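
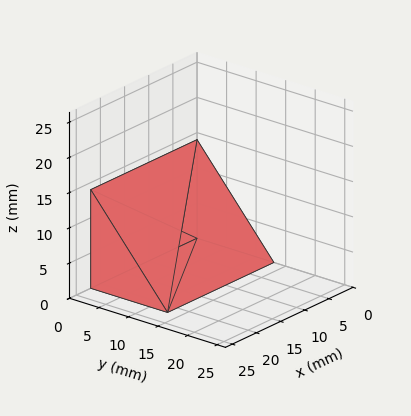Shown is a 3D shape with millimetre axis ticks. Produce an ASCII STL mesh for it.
Reading the render: the shape is a wedge (ramp): 22 × 13 mm base, rising to 14 mm along the y=0 edge and sloping linearly to z=0 at y=13 (dimensions read to the nearest mm from the axis ticks). For the STL, each face is triangulated and given an outward normal.

solid part
  facet normal 0.0000 0.0000 -1.0000
    outer loop
      vertex 22.0 13.0 0.0
      vertex 22.0 0.0 0.0
      vertex 0.0 0.0 0.0
    endloop
  endfacet
  facet normal 0.0000 0.0000 -1.0000
    outer loop
      vertex 0.0 13.0 0.0
      vertex 22.0 13.0 0.0
      vertex 0.0 0.0 0.0
    endloop
  endfacet
  facet normal 0.0000 -1.0000 0.0000
    outer loop
      vertex 0.0 0.0 0.0
      vertex 22.0 0.0 0.0
      vertex 22.0 0.0 14.0
    endloop
  endfacet
  facet normal 0.0000 -1.0000 0.0000
    outer loop
      vertex 0.0 0.0 0.0
      vertex 22.0 0.0 14.0
      vertex 0.0 0.0 14.0
    endloop
  endfacet
  facet normal 0.0000 0.7328 0.6805
    outer loop
      vertex 0.0 0.0 14.0
      vertex 22.0 0.0 14.0
      vertex 22.0 13.0 0.0
    endloop
  endfacet
  facet normal 0.0000 0.7328 0.6805
    outer loop
      vertex 0.0 0.0 14.0
      vertex 22.0 13.0 0.0
      vertex 0.0 13.0 0.0
    endloop
  endfacet
  facet normal -1.0000 0.0000 0.0000
    outer loop
      vertex 0.0 0.0 14.0
      vertex 0.0 13.0 0.0
      vertex 0.0 0.0 0.0
    endloop
  endfacet
  facet normal 1.0000 0.0000 0.0000
    outer loop
      vertex 22.0 0.0 0.0
      vertex 22.0 13.0 0.0
      vertex 22.0 0.0 14.0
    endloop
  endfacet
endsolid part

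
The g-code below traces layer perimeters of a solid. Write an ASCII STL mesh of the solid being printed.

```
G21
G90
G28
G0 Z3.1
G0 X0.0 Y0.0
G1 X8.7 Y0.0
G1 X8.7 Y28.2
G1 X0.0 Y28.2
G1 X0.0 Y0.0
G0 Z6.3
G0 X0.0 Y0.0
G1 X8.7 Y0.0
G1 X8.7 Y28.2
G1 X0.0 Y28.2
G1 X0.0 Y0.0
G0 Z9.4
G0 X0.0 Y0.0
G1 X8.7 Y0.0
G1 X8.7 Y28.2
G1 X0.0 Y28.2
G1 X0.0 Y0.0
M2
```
solid part
  facet normal 0.0000 0.0000 -1.0000
    outer loop
      vertex 8.7 28.2 0.0
      vertex 8.7 0.0 0.0
      vertex 0.0 0.0 0.0
    endloop
  endfacet
  facet normal 0.0000 0.0000 -1.0000
    outer loop
      vertex 0.0 28.2 0.0
      vertex 8.7 28.2 0.0
      vertex 0.0 0.0 0.0
    endloop
  endfacet
  facet normal 0.0000 0.0000 1.0000
    outer loop
      vertex 0.0 0.0 9.4
      vertex 8.7 0.0 9.4
      vertex 8.7 28.2 9.4
    endloop
  endfacet
  facet normal 0.0000 0.0000 1.0000
    outer loop
      vertex 0.0 0.0 9.4
      vertex 8.7 28.2 9.4
      vertex 0.0 28.2 9.4
    endloop
  endfacet
  facet normal 0.0000 -1.0000 0.0000
    outer loop
      vertex 0.0 0.0 0.0
      vertex 8.7 0.0 0.0
      vertex 8.7 0.0 9.4
    endloop
  endfacet
  facet normal 0.0000 -1.0000 0.0000
    outer loop
      vertex 0.0 0.0 0.0
      vertex 8.7 0.0 9.4
      vertex 0.0 0.0 9.4
    endloop
  endfacet
  facet normal 0.0000 1.0000 0.0000
    outer loop
      vertex 8.7 28.2 9.4
      vertex 8.7 28.2 0.0
      vertex 0.0 28.2 0.0
    endloop
  endfacet
  facet normal 0.0000 1.0000 0.0000
    outer loop
      vertex 0.0 28.2 9.4
      vertex 8.7 28.2 9.4
      vertex 0.0 28.2 0.0
    endloop
  endfacet
  facet normal -1.0000 0.0000 0.0000
    outer loop
      vertex 0.0 28.2 9.4
      vertex 0.0 28.2 0.0
      vertex 0.0 0.0 0.0
    endloop
  endfacet
  facet normal -1.0000 0.0000 0.0000
    outer loop
      vertex 0.0 0.0 9.4
      vertex 0.0 28.2 9.4
      vertex 0.0 0.0 0.0
    endloop
  endfacet
  facet normal 1.0000 0.0000 0.0000
    outer loop
      vertex 8.7 0.0 0.0
      vertex 8.7 28.2 0.0
      vertex 8.7 28.2 9.4
    endloop
  endfacet
  facet normal 1.0000 0.0000 0.0000
    outer loop
      vertex 8.7 0.0 0.0
      vertex 8.7 28.2 9.4
      vertex 8.7 0.0 9.4
    endloop
  endfacet
endsolid part

The G0 Z moves step by Δz≈3.1 mm. Every layer's G1 loop is the same polygon, so the solid is a straight extrusion of it from z=0 to z≈9.4. Closing with flat bottom and top caps and triangulating gives 12 facets — a rectangular box, roughly 8.7 × 28.2 mm footprint and 9.4 mm tall.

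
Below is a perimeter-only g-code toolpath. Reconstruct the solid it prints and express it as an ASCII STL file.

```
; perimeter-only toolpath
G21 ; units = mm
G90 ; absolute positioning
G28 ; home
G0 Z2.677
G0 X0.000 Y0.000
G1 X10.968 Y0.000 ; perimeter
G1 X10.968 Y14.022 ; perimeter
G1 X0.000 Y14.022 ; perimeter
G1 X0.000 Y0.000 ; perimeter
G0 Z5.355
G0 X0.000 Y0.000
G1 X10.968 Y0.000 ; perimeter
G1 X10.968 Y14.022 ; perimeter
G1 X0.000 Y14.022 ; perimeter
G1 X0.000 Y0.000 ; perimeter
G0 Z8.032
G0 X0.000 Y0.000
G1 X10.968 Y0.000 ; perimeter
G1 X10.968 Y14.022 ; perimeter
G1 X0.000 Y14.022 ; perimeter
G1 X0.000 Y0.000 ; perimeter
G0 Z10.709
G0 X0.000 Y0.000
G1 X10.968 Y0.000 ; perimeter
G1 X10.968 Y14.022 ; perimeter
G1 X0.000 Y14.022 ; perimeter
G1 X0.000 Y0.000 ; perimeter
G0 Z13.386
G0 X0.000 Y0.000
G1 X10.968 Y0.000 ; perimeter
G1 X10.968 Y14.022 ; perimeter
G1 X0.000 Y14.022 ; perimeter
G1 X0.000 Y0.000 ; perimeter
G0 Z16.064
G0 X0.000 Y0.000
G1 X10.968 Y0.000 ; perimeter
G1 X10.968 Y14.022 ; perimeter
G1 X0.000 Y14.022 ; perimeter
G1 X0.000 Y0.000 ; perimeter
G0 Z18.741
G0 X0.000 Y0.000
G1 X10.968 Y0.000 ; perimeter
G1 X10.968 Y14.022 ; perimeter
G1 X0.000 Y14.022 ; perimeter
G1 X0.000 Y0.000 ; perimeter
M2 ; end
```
solid part
  facet normal 0.0000 0.0000 -1.0000
    outer loop
      vertex 10.968 14.022 0.000
      vertex 10.968 0.000 0.000
      vertex 0.000 0.000 0.000
    endloop
  endfacet
  facet normal 0.0000 0.0000 -1.0000
    outer loop
      vertex 0.000 14.022 0.000
      vertex 10.968 14.022 0.000
      vertex 0.000 0.000 0.000
    endloop
  endfacet
  facet normal 0.0000 0.0000 1.0000
    outer loop
      vertex 0.000 0.000 18.741
      vertex 10.968 0.000 18.741
      vertex 10.968 14.022 18.741
    endloop
  endfacet
  facet normal 0.0000 0.0000 1.0000
    outer loop
      vertex 0.000 0.000 18.741
      vertex 10.968 14.022 18.741
      vertex 0.000 14.022 18.741
    endloop
  endfacet
  facet normal 0.0000 -1.0000 0.0000
    outer loop
      vertex 0.000 0.000 0.000
      vertex 10.968 0.000 0.000
      vertex 10.968 0.000 18.741
    endloop
  endfacet
  facet normal 0.0000 -1.0000 0.0000
    outer loop
      vertex 0.000 0.000 0.000
      vertex 10.968 0.000 18.741
      vertex 0.000 0.000 18.741
    endloop
  endfacet
  facet normal 0.0000 1.0000 0.0000
    outer loop
      vertex 10.968 14.022 18.741
      vertex 10.968 14.022 0.000
      vertex 0.000 14.022 0.000
    endloop
  endfacet
  facet normal 0.0000 1.0000 0.0000
    outer loop
      vertex 0.000 14.022 18.741
      vertex 10.968 14.022 18.741
      vertex 0.000 14.022 0.000
    endloop
  endfacet
  facet normal -1.0000 0.0000 0.0000
    outer loop
      vertex 0.000 14.022 18.741
      vertex 0.000 14.022 0.000
      vertex 0.000 0.000 0.000
    endloop
  endfacet
  facet normal -1.0000 0.0000 0.0000
    outer loop
      vertex 0.000 0.000 18.741
      vertex 0.000 14.022 18.741
      vertex 0.000 0.000 0.000
    endloop
  endfacet
  facet normal 1.0000 0.0000 0.0000
    outer loop
      vertex 10.968 0.000 0.000
      vertex 10.968 14.022 0.000
      vertex 10.968 14.022 18.741
    endloop
  endfacet
  facet normal 1.0000 0.0000 0.0000
    outer loop
      vertex 10.968 0.000 0.000
      vertex 10.968 14.022 18.741
      vertex 10.968 0.000 18.741
    endloop
  endfacet
endsolid part

The G0 Z moves step by Δz≈2.677 mm. Every layer's G1 loop is the same polygon, so the solid is a straight extrusion of it from z=0 to z≈18.7. Closing with flat bottom and top caps and triangulating gives 12 facets — a rectangular box, roughly 11 × 14 mm footprint and 18.7 mm tall.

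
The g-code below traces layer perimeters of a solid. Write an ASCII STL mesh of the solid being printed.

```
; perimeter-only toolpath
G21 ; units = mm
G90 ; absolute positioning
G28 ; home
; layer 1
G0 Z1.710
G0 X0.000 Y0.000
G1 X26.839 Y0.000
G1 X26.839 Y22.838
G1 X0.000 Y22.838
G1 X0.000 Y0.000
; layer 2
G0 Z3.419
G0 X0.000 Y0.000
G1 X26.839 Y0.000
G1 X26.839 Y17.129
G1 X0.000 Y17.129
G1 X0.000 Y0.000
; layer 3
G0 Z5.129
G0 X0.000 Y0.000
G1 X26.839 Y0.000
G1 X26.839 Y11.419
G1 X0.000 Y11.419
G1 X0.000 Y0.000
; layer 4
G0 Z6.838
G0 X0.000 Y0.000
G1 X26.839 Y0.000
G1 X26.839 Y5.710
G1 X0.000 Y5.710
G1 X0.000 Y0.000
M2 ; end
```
solid part
  facet normal 0.0000 0.0000 -1.0000
    outer loop
      vertex 26.839 28.548 0.000
      vertex 26.839 0.000 0.000
      vertex 0.000 0.000 0.000
    endloop
  endfacet
  facet normal 0.0000 0.0000 -1.0000
    outer loop
      vertex 0.000 28.548 0.000
      vertex 26.839 28.548 0.000
      vertex 0.000 0.000 0.000
    endloop
  endfacet
  facet normal 0.0000 -1.0000 0.0000
    outer loop
      vertex 0.000 0.000 0.000
      vertex 26.839 0.000 0.000
      vertex 26.839 0.000 8.548
    endloop
  endfacet
  facet normal 0.0000 -1.0000 0.0000
    outer loop
      vertex 0.000 0.000 0.000
      vertex 26.839 0.000 8.548
      vertex 0.000 0.000 8.548
    endloop
  endfacet
  facet normal 0.0000 0.2868 0.9580
    outer loop
      vertex 0.000 0.000 8.548
      vertex 26.839 0.000 8.548
      vertex 26.839 28.548 0.000
    endloop
  endfacet
  facet normal 0.0000 0.2868 0.9580
    outer loop
      vertex 0.000 0.000 8.548
      vertex 26.839 28.548 0.000
      vertex 0.000 28.548 0.000
    endloop
  endfacet
  facet normal -1.0000 0.0000 0.0000
    outer loop
      vertex 0.000 0.000 8.548
      vertex 0.000 28.548 0.000
      vertex 0.000 0.000 0.000
    endloop
  endfacet
  facet normal 1.0000 0.0000 0.0000
    outer loop
      vertex 26.839 0.000 0.000
      vertex 26.839 28.548 0.000
      vertex 26.839 0.000 8.548
    endloop
  endfacet
endsolid part

The G0 Z moves step by Δz≈1.710 mm. The G1 loops shrink linearly with z, so the solid tapers from its base footprint up to z≈8.55. Closing with a flat bottom cap and the tapered top and triangulating gives 8 facets — a wedge (ramp): 26.8 × 28.5 mm base, rising to 8.55 mm along the y=0 edge and sloping linearly to z=0 at y=28.5.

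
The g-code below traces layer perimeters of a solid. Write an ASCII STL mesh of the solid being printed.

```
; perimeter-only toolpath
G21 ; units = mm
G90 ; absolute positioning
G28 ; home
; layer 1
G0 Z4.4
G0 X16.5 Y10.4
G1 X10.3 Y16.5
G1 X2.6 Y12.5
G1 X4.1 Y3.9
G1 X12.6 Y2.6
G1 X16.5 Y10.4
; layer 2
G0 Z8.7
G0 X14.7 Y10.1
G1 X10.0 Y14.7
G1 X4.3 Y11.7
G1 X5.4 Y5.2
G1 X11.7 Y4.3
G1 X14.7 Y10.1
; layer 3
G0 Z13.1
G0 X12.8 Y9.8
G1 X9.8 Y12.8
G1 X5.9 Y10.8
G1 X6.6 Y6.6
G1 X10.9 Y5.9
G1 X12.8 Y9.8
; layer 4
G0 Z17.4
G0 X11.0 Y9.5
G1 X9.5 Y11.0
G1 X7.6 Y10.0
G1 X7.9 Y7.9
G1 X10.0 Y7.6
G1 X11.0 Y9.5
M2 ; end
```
solid part
  facet normal 0.0000 0.0000 -1.0000
    outer loop
      vertex 1.0 13.3 0.0
      vertex 10.6 18.3 0.0
      vertex 18.3 10.7 0.0
    endloop
  endfacet
  facet normal 0.0000 0.0000 -1.0000
    outer loop
      vertex 2.8 2.6 0.0
      vertex 1.0 13.3 0.0
      vertex 18.3 10.7 0.0
    endloop
  endfacet
  facet normal 0.0000 0.0000 -1.0000
    outer loop
      vertex 13.4 1.0 0.0
      vertex 2.8 2.6 0.0
      vertex 18.3 10.7 0.0
    endloop
  endfacet
  facet normal 0.6646 0.6734 0.3238
    outer loop
      vertex 18.3 10.7 0.0
      vertex 10.6 18.3 0.0
      vertex 9.2 9.2 21.8
    endloop
  endfacet
  facet normal -0.4373 0.8396 0.3224
    outer loop
      vertex 10.6 18.3 0.0
      vertex 1.0 13.3 0.0
      vertex 9.2 9.2 21.8
    endloop
  endfacet
  facet normal -0.9337 -0.1571 0.3217
    outer loop
      vertex 1.0 13.3 0.0
      vertex 2.8 2.6 0.0
      vertex 9.2 9.2 21.8
    endloop
  endfacet
  facet normal -0.1412 -0.9353 0.3246
    outer loop
      vertex 2.8 2.6 0.0
      vertex 13.4 1.0 0.0
      vertex 9.2 9.2 21.8
    endloop
  endfacet
  facet normal 0.8447 -0.4267 0.3232
    outer loop
      vertex 13.4 1.0 0.0
      vertex 18.3 10.7 0.0
      vertex 9.2 9.2 21.8
    endloop
  endfacet
endsolid part

The G0 Z moves step by Δz≈4.4 mm. The G1 loops shrink linearly with z, so the solid tapers from its base footprint up to z≈21.8. Closing with a flat bottom cap and the tapered top and triangulating gives 8 facets — a regular 5-sided pyramid, base circumscribed radius ≈ 9.2 mm, apex at z ≈ 21.8 mm.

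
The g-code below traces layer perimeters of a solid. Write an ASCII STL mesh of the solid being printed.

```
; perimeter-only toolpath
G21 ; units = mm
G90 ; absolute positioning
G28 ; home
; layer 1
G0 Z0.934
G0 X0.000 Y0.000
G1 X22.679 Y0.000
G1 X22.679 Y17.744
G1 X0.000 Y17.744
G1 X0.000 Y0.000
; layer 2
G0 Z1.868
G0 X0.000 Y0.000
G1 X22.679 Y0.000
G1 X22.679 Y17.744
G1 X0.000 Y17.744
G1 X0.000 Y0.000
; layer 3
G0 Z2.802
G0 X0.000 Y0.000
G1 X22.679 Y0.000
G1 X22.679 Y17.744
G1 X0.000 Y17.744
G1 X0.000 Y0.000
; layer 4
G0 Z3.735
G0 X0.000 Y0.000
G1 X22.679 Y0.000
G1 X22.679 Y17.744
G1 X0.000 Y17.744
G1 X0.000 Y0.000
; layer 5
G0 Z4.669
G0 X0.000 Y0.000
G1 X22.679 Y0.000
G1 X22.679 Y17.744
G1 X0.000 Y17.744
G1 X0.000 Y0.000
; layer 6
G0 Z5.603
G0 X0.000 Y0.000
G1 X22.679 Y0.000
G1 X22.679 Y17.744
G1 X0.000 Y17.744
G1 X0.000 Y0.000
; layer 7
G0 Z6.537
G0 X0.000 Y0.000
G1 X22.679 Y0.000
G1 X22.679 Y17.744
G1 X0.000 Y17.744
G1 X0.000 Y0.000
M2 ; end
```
solid part
  facet normal 0.0000 0.0000 -1.0000
    outer loop
      vertex 22.679 17.744 0.000
      vertex 22.679 0.000 0.000
      vertex 0.000 0.000 0.000
    endloop
  endfacet
  facet normal 0.0000 0.0000 -1.0000
    outer loop
      vertex 0.000 17.744 0.000
      vertex 22.679 17.744 0.000
      vertex 0.000 0.000 0.000
    endloop
  endfacet
  facet normal 0.0000 0.0000 1.0000
    outer loop
      vertex 0.000 0.000 6.537
      vertex 22.679 0.000 6.537
      vertex 22.679 17.744 6.537
    endloop
  endfacet
  facet normal 0.0000 0.0000 1.0000
    outer loop
      vertex 0.000 0.000 6.537
      vertex 22.679 17.744 6.537
      vertex 0.000 17.744 6.537
    endloop
  endfacet
  facet normal 0.0000 -1.0000 0.0000
    outer loop
      vertex 0.000 0.000 0.000
      vertex 22.679 0.000 0.000
      vertex 22.679 0.000 6.537
    endloop
  endfacet
  facet normal 0.0000 -1.0000 0.0000
    outer loop
      vertex 0.000 0.000 0.000
      vertex 22.679 0.000 6.537
      vertex 0.000 0.000 6.537
    endloop
  endfacet
  facet normal 0.0000 1.0000 0.0000
    outer loop
      vertex 22.679 17.744 6.537
      vertex 22.679 17.744 0.000
      vertex 0.000 17.744 0.000
    endloop
  endfacet
  facet normal 0.0000 1.0000 0.0000
    outer loop
      vertex 0.000 17.744 6.537
      vertex 22.679 17.744 6.537
      vertex 0.000 17.744 0.000
    endloop
  endfacet
  facet normal -1.0000 0.0000 0.0000
    outer loop
      vertex 0.000 17.744 6.537
      vertex 0.000 17.744 0.000
      vertex 0.000 0.000 0.000
    endloop
  endfacet
  facet normal -1.0000 0.0000 0.0000
    outer loop
      vertex 0.000 0.000 6.537
      vertex 0.000 17.744 6.537
      vertex 0.000 0.000 0.000
    endloop
  endfacet
  facet normal 1.0000 0.0000 0.0000
    outer loop
      vertex 22.679 0.000 0.000
      vertex 22.679 17.744 0.000
      vertex 22.679 17.744 6.537
    endloop
  endfacet
  facet normal 1.0000 0.0000 0.0000
    outer loop
      vertex 22.679 0.000 0.000
      vertex 22.679 17.744 6.537
      vertex 22.679 0.000 6.537
    endloop
  endfacet
endsolid part

The G0 Z moves step by Δz≈0.934 mm. Every layer's G1 loop is the same polygon, so the solid is a straight extrusion of it from z=0 to z≈6.54. Closing with flat bottom and top caps and triangulating gives 12 facets — a rectangular box, roughly 22.7 × 17.7 mm footprint and 6.54 mm tall.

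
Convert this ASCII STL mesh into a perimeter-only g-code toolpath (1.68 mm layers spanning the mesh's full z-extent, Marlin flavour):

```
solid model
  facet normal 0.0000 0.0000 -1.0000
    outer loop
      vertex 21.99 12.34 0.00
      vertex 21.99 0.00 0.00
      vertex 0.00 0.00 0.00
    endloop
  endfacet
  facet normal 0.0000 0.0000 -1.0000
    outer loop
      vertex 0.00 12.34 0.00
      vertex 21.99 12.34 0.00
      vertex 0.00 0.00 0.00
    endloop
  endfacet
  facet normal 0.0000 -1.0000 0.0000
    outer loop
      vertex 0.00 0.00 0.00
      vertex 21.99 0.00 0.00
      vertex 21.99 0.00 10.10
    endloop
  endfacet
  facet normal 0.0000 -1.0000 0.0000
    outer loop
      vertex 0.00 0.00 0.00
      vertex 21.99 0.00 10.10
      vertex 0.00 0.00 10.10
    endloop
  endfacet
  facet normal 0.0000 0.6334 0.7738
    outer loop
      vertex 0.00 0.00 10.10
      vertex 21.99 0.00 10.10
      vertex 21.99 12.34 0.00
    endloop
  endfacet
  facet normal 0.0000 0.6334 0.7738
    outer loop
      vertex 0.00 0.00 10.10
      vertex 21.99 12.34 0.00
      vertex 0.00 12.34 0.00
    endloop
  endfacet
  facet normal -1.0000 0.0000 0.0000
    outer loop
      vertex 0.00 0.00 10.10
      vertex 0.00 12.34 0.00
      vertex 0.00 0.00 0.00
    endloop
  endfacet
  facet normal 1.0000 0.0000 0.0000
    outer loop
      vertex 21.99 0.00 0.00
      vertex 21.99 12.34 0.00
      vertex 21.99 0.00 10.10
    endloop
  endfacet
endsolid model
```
; perimeter-only toolpath
G21 ; units = mm
G90 ; absolute positioning
G28 ; home
; layer 1
G0 Z1.68
G0 X0.00 Y0.00
G1 X21.99 Y0.00
G1 X21.99 Y10.28
G1 X0.00 Y10.28
G1 X0.00 Y0.00
; layer 2
G0 Z3.37
G0 X0.00 Y0.00
G1 X21.99 Y0.00
G1 X21.99 Y8.23
G1 X0.00 Y8.23
G1 X0.00 Y0.00
; layer 3
G0 Z5.05
G0 X0.00 Y0.00
G1 X21.99 Y0.00
G1 X21.99 Y6.17
G1 X0.00 Y6.17
G1 X0.00 Y0.00
; layer 4
G0 Z6.73
G0 X0.00 Y0.00
G1 X21.99 Y0.00
G1 X21.99 Y4.11
G1 X0.00 Y4.11
G1 X0.00 Y0.00
; layer 5
G0 Z8.42
G0 X0.00 Y0.00
G1 X21.99 Y0.00
G1 X21.99 Y2.06
G1 X0.00 Y2.06
G1 X0.00 Y0.00
M2 ; end

The solid is a wedge (ramp): 22 × 12.3 mm base, rising to 10.1 mm along the y=0 edge and sloping linearly to z=0 at y=12.3. Slicing at Δz = 1.68 mm — 6 equal slices spanning the solid's height, so layer i sits at z = i·h/6 — gives 5 non-empty perimeters. Each is a 4-segment closed polygon; G0 lifts to the layer z and rapids to the start vertex, then G1 traces the edges. The cross-section shrinks linearly with z (the slice at the apex is degenerate and omitted).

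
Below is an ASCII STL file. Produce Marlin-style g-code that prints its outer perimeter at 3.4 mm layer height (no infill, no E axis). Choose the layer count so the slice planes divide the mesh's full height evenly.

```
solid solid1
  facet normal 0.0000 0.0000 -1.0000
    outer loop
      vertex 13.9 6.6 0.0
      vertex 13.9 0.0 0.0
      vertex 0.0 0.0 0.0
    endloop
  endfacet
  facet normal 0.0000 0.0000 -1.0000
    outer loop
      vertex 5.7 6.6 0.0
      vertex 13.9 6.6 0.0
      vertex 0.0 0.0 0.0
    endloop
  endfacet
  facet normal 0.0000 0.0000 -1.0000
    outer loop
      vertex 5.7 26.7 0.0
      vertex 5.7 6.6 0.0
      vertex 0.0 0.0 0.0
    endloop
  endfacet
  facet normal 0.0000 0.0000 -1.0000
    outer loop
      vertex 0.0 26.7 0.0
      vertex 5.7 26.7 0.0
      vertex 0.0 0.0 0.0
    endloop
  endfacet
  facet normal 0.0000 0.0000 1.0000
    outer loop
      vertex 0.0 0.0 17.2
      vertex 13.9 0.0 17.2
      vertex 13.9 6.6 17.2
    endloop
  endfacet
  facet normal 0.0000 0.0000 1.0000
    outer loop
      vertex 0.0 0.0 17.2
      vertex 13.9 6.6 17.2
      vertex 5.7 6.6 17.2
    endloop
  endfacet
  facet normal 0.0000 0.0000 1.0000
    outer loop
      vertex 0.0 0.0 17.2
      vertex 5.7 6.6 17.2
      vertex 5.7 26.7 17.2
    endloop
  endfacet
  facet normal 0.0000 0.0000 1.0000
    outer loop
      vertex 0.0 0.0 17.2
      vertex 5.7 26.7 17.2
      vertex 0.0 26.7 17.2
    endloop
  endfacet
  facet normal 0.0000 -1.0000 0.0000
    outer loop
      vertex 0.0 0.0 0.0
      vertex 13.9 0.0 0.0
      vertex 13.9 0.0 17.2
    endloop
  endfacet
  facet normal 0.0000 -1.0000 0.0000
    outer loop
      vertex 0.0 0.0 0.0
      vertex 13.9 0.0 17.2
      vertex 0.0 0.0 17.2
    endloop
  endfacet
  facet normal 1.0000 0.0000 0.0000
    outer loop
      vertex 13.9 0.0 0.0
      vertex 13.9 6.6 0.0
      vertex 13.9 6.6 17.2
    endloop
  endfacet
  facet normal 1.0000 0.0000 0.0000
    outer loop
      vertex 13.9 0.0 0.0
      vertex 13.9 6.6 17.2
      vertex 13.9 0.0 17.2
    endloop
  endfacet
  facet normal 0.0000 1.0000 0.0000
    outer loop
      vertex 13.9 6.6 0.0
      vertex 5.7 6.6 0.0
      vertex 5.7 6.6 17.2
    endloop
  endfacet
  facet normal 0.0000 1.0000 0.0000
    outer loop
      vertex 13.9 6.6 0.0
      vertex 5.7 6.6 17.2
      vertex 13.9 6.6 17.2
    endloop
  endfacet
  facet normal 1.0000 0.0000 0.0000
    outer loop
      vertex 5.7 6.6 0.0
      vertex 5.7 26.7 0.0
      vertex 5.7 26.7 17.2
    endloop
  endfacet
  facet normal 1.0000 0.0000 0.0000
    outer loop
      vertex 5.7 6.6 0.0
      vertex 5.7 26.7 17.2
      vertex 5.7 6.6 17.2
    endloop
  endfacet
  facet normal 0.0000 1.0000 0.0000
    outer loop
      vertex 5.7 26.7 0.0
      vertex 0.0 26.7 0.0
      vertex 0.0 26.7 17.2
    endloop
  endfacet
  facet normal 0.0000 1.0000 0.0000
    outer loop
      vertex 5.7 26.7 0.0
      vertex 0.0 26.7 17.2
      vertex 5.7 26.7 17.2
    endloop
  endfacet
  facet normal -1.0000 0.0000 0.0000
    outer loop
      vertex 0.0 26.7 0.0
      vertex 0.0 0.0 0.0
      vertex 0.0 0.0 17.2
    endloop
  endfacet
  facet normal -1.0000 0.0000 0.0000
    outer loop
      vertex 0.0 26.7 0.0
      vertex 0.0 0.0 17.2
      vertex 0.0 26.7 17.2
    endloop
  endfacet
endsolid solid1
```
; perimeter-only toolpath
G21 ; units = mm
G90 ; absolute positioning
G28 ; home
; layer 1
G0 Z3.4
G0 X0.0 Y0.0
G1 X13.9 Y0.0
G1 X13.9 Y6.6
G1 X5.7 Y6.6
G1 X5.7 Y26.7
G1 X0.0 Y26.7
G1 X0.0 Y0.0
; layer 2
G0 Z6.9
G0 X0.0 Y0.0
G1 X13.9 Y0.0
G1 X13.9 Y6.6
G1 X5.7 Y6.6
G1 X5.7 Y26.7
G1 X0.0 Y26.7
G1 X0.0 Y0.0
; layer 3
G0 Z10.3
G0 X0.0 Y0.0
G1 X13.9 Y0.0
G1 X13.9 Y6.6
G1 X5.7 Y6.6
G1 X5.7 Y26.7
G1 X0.0 Y26.7
G1 X0.0 Y0.0
; layer 4
G0 Z13.8
G0 X0.0 Y0.0
G1 X13.9 Y0.0
G1 X13.9 Y6.6
G1 X5.7 Y6.6
G1 X5.7 Y26.7
G1 X0.0 Y26.7
G1 X0.0 Y0.0
; layer 5
G0 Z17.2
G0 X0.0 Y0.0
G1 X13.9 Y0.0
G1 X13.9 Y6.6
G1 X5.7 Y6.6
G1 X5.7 Y26.7
G1 X0.0 Y26.7
G1 X0.0 Y0.0
M2 ; end

The solid is an L-shaped prism: outer 13.9 × 26.7 mm, arm thicknesses ≈ 6.6 mm (horizontal) and 5.7 mm (vertical), extruded 17.2 mm in z. Slicing at Δz = 3.4 mm — 5 equal slices spanning the solid's height, so layer i sits at z = i·h/5 — gives 5 non-empty perimeters. Each is a 6-segment closed polygon; G0 lifts to the layer z and rapids to the start vertex, then G1 traces the edges.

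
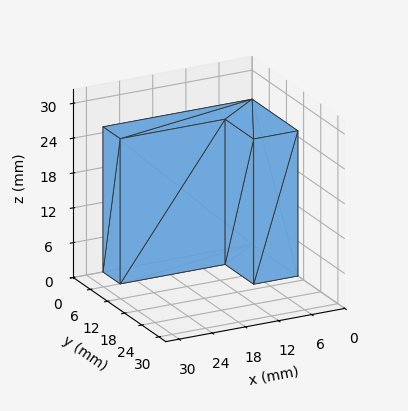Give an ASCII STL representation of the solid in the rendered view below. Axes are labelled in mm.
Reading the render: the shape is an L-shaped prism: outer 27 × 16 mm, arm thicknesses ≈ 6 mm (horizontal) and 8 mm (vertical), extruded 25 mm in z (dimensions read to the nearest mm from the axis ticks). For the STL, each face is triangulated and given an outward normal.

solid part
  facet normal 0.0000 0.0000 -1.0000
    outer loop
      vertex 27.00 6.00 0.00
      vertex 27.00 0.00 0.00
      vertex 0.00 0.00 0.00
    endloop
  endfacet
  facet normal 0.0000 0.0000 -1.0000
    outer loop
      vertex 8.00 6.00 0.00
      vertex 27.00 6.00 0.00
      vertex 0.00 0.00 0.00
    endloop
  endfacet
  facet normal 0.0000 0.0000 -1.0000
    outer loop
      vertex 8.00 16.00 0.00
      vertex 8.00 6.00 0.00
      vertex 0.00 0.00 0.00
    endloop
  endfacet
  facet normal 0.0000 0.0000 -1.0000
    outer loop
      vertex 0.00 16.00 0.00
      vertex 8.00 16.00 0.00
      vertex 0.00 0.00 0.00
    endloop
  endfacet
  facet normal 0.0000 0.0000 1.0000
    outer loop
      vertex 0.00 0.00 25.00
      vertex 27.00 0.00 25.00
      vertex 27.00 6.00 25.00
    endloop
  endfacet
  facet normal 0.0000 0.0000 1.0000
    outer loop
      vertex 0.00 0.00 25.00
      vertex 27.00 6.00 25.00
      vertex 8.00 6.00 25.00
    endloop
  endfacet
  facet normal 0.0000 0.0000 1.0000
    outer loop
      vertex 0.00 0.00 25.00
      vertex 8.00 6.00 25.00
      vertex 8.00 16.00 25.00
    endloop
  endfacet
  facet normal 0.0000 0.0000 1.0000
    outer loop
      vertex 0.00 0.00 25.00
      vertex 8.00 16.00 25.00
      vertex 0.00 16.00 25.00
    endloop
  endfacet
  facet normal 0.0000 -1.0000 0.0000
    outer loop
      vertex 0.00 0.00 0.00
      vertex 27.00 0.00 0.00
      vertex 27.00 0.00 25.00
    endloop
  endfacet
  facet normal 0.0000 -1.0000 0.0000
    outer loop
      vertex 0.00 0.00 0.00
      vertex 27.00 0.00 25.00
      vertex 0.00 0.00 25.00
    endloop
  endfacet
  facet normal 1.0000 0.0000 0.0000
    outer loop
      vertex 27.00 0.00 0.00
      vertex 27.00 6.00 0.00
      vertex 27.00 6.00 25.00
    endloop
  endfacet
  facet normal 1.0000 0.0000 0.0000
    outer loop
      vertex 27.00 0.00 0.00
      vertex 27.00 6.00 25.00
      vertex 27.00 0.00 25.00
    endloop
  endfacet
  facet normal 0.0000 1.0000 0.0000
    outer loop
      vertex 27.00 6.00 0.00
      vertex 8.00 6.00 0.00
      vertex 8.00 6.00 25.00
    endloop
  endfacet
  facet normal 0.0000 1.0000 0.0000
    outer loop
      vertex 27.00 6.00 0.00
      vertex 8.00 6.00 25.00
      vertex 27.00 6.00 25.00
    endloop
  endfacet
  facet normal 1.0000 0.0000 0.0000
    outer loop
      vertex 8.00 6.00 0.00
      vertex 8.00 16.00 0.00
      vertex 8.00 16.00 25.00
    endloop
  endfacet
  facet normal 1.0000 0.0000 0.0000
    outer loop
      vertex 8.00 6.00 0.00
      vertex 8.00 16.00 25.00
      vertex 8.00 6.00 25.00
    endloop
  endfacet
  facet normal 0.0000 1.0000 0.0000
    outer loop
      vertex 8.00 16.00 0.00
      vertex 0.00 16.00 0.00
      vertex 0.00 16.00 25.00
    endloop
  endfacet
  facet normal 0.0000 1.0000 0.0000
    outer loop
      vertex 8.00 16.00 0.00
      vertex 0.00 16.00 25.00
      vertex 8.00 16.00 25.00
    endloop
  endfacet
  facet normal -1.0000 0.0000 0.0000
    outer loop
      vertex 0.00 16.00 0.00
      vertex 0.00 0.00 0.00
      vertex 0.00 0.00 25.00
    endloop
  endfacet
  facet normal -1.0000 0.0000 0.0000
    outer loop
      vertex 0.00 16.00 0.00
      vertex 0.00 0.00 25.00
      vertex 0.00 16.00 25.00
    endloop
  endfacet
endsolid part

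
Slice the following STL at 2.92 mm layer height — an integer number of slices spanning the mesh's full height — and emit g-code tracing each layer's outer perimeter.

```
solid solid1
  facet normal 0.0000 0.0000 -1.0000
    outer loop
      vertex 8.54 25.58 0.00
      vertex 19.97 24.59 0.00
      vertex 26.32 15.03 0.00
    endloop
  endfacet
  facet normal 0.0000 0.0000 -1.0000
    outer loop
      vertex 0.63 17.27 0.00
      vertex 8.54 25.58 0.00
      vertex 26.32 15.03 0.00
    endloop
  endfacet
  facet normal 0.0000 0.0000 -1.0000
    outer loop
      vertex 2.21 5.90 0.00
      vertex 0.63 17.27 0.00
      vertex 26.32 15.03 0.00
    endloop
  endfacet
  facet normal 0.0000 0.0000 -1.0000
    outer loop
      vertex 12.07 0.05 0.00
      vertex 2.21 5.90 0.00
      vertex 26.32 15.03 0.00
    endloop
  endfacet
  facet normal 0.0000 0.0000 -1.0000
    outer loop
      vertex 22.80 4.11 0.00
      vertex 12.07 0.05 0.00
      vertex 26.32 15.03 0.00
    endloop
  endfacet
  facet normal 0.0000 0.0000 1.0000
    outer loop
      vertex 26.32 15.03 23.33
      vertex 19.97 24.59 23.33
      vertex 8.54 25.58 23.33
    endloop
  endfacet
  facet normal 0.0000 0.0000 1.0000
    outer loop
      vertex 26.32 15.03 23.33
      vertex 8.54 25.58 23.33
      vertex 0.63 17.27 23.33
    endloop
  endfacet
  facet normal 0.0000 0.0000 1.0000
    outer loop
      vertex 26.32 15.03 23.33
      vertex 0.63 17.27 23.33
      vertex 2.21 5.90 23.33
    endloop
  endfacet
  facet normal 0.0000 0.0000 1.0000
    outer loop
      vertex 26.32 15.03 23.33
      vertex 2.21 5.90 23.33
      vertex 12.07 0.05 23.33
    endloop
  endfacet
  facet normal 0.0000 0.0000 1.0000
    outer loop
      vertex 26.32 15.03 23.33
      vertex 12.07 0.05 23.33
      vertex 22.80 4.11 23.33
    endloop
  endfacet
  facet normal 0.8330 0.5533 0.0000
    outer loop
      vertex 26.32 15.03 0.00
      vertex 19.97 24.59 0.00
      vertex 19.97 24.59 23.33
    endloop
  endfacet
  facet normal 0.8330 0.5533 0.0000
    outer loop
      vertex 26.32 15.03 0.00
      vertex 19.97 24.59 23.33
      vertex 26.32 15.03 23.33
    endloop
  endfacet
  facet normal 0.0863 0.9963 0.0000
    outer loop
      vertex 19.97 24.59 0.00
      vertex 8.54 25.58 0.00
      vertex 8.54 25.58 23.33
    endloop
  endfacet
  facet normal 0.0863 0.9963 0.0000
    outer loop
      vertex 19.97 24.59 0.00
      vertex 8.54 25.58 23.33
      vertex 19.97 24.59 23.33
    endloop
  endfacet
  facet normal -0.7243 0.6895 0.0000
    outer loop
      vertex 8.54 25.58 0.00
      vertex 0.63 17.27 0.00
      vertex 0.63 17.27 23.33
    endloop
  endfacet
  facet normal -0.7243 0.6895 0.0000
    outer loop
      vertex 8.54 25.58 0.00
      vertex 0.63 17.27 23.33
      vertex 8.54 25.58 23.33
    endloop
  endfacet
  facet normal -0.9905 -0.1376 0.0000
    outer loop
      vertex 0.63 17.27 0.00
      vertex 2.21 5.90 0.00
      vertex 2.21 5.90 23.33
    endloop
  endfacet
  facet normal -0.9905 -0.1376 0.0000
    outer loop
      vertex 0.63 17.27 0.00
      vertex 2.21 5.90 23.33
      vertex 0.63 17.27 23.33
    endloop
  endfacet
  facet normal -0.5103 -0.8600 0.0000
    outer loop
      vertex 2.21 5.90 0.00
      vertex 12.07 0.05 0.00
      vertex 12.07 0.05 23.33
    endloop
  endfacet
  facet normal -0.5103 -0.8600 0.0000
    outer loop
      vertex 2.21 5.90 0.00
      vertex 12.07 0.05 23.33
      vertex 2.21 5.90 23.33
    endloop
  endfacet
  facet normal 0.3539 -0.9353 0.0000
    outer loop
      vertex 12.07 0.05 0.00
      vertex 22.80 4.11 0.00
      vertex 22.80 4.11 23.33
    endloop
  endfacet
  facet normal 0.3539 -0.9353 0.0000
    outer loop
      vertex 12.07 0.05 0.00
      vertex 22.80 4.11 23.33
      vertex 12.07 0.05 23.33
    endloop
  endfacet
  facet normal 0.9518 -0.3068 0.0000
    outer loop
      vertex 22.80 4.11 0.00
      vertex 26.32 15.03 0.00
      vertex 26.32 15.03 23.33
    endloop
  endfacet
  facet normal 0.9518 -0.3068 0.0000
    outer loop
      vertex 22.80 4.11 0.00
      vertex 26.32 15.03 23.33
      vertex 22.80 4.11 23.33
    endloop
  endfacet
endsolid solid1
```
; perimeter-only toolpath
G21 ; units = mm
G90 ; absolute positioning
G28 ; home
; layer 1
G0 Z2.92
G0 X26.32 Y15.03
G1 X19.97 Y24.59
G1 X8.54 Y25.58
G1 X0.63 Y17.27
G1 X2.21 Y5.90
G1 X12.07 Y0.05
G1 X22.80 Y4.11
G1 X26.32 Y15.03
; layer 2
G0 Z5.83
G0 X26.32 Y15.03
G1 X19.97 Y24.59
G1 X8.54 Y25.58
G1 X0.63 Y17.27
G1 X2.21 Y5.90
G1 X12.07 Y0.05
G1 X22.80 Y4.11
G1 X26.32 Y15.03
; layer 3
G0 Z8.75
G0 X26.32 Y15.03
G1 X19.97 Y24.59
G1 X8.54 Y25.58
G1 X0.63 Y17.27
G1 X2.21 Y5.90
G1 X12.07 Y0.05
G1 X22.80 Y4.11
G1 X26.32 Y15.03
; layer 4
G0 Z11.66
G0 X26.32 Y15.03
G1 X19.97 Y24.59
G1 X8.54 Y25.58
G1 X0.63 Y17.27
G1 X2.21 Y5.90
G1 X12.07 Y0.05
G1 X22.80 Y4.11
G1 X26.32 Y15.03
; layer 5
G0 Z14.58
G0 X26.32 Y15.03
G1 X19.97 Y24.59
G1 X8.54 Y25.58
G1 X0.63 Y17.27
G1 X2.21 Y5.90
G1 X12.07 Y0.05
G1 X22.80 Y4.11
G1 X26.32 Y15.03
; layer 6
G0 Z17.50
G0 X26.32 Y15.03
G1 X19.97 Y24.59
G1 X8.54 Y25.58
G1 X0.63 Y17.27
G1 X2.21 Y5.90
G1 X12.07 Y0.05
G1 X22.80 Y4.11
G1 X26.32 Y15.03
; layer 7
G0 Z20.41
G0 X26.32 Y15.03
G1 X19.97 Y24.59
G1 X8.54 Y25.58
G1 X0.63 Y17.27
G1 X2.21 Y5.90
G1 X12.07 Y0.05
G1 X22.80 Y4.11
G1 X26.32 Y15.03
; layer 8
G0 Z23.33
G0 X26.32 Y15.03
G1 X19.97 Y24.59
G1 X8.54 Y25.58
G1 X0.63 Y17.27
G1 X2.21 Y5.90
G1 X12.07 Y0.05
G1 X22.80 Y4.11
G1 X26.32 Y15.03
M2 ; end

The solid is a regular 7-sided prism (a cylinder approximated with 7 flat sides), circumscribed radius ≈ 13.2 mm, height ≈ 23.3 mm. Slicing at Δz = 2.92 mm — 8 equal slices spanning the solid's height, so layer i sits at z = i·h/8 — gives 8 non-empty perimeters. Each is a 7-segment closed polygon; G0 lifts to the layer z and rapids to the start vertex, then G1 traces the edges.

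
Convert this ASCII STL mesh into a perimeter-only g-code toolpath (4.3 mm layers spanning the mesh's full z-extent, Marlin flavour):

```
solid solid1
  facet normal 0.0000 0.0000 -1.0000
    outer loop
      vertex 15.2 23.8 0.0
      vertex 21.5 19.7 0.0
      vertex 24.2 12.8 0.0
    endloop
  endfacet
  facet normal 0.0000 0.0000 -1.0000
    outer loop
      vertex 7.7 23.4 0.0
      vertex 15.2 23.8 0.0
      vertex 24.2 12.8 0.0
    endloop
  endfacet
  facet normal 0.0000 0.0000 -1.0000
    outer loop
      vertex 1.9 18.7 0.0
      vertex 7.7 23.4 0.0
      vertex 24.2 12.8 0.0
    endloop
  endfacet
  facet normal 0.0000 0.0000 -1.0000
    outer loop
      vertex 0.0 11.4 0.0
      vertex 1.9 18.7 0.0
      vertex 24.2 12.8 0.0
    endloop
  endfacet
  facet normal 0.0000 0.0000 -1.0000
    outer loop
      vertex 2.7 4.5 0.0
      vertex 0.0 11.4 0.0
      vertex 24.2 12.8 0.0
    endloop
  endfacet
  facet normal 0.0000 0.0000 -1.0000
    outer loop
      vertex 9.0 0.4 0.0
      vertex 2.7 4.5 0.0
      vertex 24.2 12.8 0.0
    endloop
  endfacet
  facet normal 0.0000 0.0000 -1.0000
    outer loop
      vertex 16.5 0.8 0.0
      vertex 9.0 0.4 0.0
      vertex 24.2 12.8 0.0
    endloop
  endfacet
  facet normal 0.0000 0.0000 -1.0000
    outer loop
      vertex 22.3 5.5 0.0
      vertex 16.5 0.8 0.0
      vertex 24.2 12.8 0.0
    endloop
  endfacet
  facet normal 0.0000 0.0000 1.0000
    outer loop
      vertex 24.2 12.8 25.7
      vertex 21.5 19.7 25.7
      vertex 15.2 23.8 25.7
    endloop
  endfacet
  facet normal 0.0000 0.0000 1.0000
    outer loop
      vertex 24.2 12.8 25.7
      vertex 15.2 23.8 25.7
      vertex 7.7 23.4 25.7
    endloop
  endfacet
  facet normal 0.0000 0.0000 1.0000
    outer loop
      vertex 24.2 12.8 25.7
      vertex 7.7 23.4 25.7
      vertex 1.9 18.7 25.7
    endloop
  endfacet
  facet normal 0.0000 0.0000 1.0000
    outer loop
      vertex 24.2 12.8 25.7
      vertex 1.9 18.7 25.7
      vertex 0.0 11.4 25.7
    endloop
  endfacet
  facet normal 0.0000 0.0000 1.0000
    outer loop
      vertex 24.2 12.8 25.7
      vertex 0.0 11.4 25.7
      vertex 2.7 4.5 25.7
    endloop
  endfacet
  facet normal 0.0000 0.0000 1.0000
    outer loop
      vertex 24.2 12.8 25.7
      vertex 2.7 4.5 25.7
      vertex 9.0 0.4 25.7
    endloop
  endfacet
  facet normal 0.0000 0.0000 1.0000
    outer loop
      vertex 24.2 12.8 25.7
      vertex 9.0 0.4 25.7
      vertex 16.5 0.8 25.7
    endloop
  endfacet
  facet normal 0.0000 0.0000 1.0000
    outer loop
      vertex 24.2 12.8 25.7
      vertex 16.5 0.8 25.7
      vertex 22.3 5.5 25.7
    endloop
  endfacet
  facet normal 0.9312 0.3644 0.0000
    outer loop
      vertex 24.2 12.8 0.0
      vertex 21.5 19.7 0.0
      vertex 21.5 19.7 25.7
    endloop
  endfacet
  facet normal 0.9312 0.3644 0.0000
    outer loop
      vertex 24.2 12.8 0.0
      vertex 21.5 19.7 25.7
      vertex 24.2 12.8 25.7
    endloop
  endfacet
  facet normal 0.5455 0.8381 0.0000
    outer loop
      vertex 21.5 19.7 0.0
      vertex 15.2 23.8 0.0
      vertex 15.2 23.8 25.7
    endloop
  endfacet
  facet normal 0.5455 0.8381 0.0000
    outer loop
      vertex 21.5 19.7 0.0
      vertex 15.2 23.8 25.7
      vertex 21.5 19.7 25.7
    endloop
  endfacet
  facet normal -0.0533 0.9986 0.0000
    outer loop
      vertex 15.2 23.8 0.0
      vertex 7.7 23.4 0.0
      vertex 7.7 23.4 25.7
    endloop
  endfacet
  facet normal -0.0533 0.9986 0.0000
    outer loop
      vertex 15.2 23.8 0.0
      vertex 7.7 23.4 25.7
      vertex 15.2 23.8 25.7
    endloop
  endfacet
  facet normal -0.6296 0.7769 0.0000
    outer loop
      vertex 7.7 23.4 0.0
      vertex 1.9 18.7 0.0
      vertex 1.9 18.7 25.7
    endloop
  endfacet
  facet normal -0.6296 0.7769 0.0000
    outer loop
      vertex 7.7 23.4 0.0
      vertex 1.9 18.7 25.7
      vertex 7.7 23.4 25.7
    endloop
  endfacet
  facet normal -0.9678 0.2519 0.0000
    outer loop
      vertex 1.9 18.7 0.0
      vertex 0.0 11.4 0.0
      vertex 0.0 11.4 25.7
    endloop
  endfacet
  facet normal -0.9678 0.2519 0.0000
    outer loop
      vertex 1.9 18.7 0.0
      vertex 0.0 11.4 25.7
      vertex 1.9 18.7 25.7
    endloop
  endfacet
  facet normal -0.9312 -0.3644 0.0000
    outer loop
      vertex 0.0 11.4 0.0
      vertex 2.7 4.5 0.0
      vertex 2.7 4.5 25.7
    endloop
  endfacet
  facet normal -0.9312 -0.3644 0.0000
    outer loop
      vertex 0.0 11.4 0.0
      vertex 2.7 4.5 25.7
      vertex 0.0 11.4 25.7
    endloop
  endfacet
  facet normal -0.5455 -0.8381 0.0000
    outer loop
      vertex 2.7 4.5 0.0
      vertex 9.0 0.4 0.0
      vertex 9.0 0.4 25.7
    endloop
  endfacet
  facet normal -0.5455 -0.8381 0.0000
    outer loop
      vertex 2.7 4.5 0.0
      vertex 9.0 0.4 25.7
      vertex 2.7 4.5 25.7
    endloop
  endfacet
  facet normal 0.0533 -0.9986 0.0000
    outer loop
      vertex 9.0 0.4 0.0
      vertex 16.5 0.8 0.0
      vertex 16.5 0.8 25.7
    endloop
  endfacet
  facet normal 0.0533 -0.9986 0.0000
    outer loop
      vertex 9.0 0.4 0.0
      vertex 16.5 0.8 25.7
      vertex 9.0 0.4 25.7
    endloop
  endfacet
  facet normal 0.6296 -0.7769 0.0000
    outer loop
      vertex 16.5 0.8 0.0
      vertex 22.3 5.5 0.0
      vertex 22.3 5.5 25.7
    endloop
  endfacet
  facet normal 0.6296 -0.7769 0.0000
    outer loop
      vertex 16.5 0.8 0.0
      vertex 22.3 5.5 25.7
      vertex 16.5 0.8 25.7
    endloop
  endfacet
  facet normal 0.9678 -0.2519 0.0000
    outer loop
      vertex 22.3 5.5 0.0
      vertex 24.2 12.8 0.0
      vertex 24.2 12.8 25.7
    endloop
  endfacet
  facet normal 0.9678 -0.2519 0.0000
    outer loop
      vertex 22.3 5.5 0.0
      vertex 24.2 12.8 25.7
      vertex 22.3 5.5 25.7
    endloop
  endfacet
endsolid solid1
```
; perimeter-only toolpath
G21 ; units = mm
G90 ; absolute positioning
G28 ; home
; layer 1
G0 Z4.3
G0 X24.2 Y12.8
G1 X21.5 Y19.7
G1 X15.2 Y23.8
G1 X7.7 Y23.4
G1 X1.9 Y18.7
G1 X0.0 Y11.4
G1 X2.7 Y4.5
G1 X9.0 Y0.4
G1 X16.5 Y0.8
G1 X22.3 Y5.5
G1 X24.2 Y12.8
; layer 2
G0 Z8.6
G0 X24.2 Y12.8
G1 X21.5 Y19.7
G1 X15.2 Y23.8
G1 X7.7 Y23.4
G1 X1.9 Y18.7
G1 X0.0 Y11.4
G1 X2.7 Y4.5
G1 X9.0 Y0.4
G1 X16.5 Y0.8
G1 X22.3 Y5.5
G1 X24.2 Y12.8
; layer 3
G0 Z12.8
G0 X24.2 Y12.8
G1 X21.5 Y19.7
G1 X15.2 Y23.8
G1 X7.7 Y23.4
G1 X1.9 Y18.7
G1 X0.0 Y11.4
G1 X2.7 Y4.5
G1 X9.0 Y0.4
G1 X16.5 Y0.8
G1 X22.3 Y5.5
G1 X24.2 Y12.8
; layer 4
G0 Z17.1
G0 X24.2 Y12.8
G1 X21.5 Y19.7
G1 X15.2 Y23.8
G1 X7.7 Y23.4
G1 X1.9 Y18.7
G1 X0.0 Y11.4
G1 X2.7 Y4.5
G1 X9.0 Y0.4
G1 X16.5 Y0.8
G1 X22.3 Y5.5
G1 X24.2 Y12.8
; layer 5
G0 Z21.4
G0 X24.2 Y12.8
G1 X21.5 Y19.7
G1 X15.2 Y23.8
G1 X7.7 Y23.4
G1 X1.9 Y18.7
G1 X0.0 Y11.4
G1 X2.7 Y4.5
G1 X9.0 Y0.4
G1 X16.5 Y0.8
G1 X22.3 Y5.5
G1 X24.2 Y12.8
; layer 6
G0 Z25.7
G0 X24.2 Y12.8
G1 X21.5 Y19.7
G1 X15.2 Y23.8
G1 X7.7 Y23.4
G1 X1.9 Y18.7
G1 X0.0 Y11.4
G1 X2.7 Y4.5
G1 X9.0 Y0.4
G1 X16.5 Y0.8
G1 X22.3 Y5.5
G1 X24.2 Y12.8
M2 ; end

The solid is a regular 10-sided prism (a cylinder approximated with 10 flat sides), circumscribed radius ≈ 12.1 mm, height ≈ 25.7 mm. Slicing at Δz = 4.3 mm — 6 equal slices spanning the solid's height, so layer i sits at z = i·h/6 — gives 6 non-empty perimeters. Each is a 10-segment closed polygon; G0 lifts to the layer z and rapids to the start vertex, then G1 traces the edges.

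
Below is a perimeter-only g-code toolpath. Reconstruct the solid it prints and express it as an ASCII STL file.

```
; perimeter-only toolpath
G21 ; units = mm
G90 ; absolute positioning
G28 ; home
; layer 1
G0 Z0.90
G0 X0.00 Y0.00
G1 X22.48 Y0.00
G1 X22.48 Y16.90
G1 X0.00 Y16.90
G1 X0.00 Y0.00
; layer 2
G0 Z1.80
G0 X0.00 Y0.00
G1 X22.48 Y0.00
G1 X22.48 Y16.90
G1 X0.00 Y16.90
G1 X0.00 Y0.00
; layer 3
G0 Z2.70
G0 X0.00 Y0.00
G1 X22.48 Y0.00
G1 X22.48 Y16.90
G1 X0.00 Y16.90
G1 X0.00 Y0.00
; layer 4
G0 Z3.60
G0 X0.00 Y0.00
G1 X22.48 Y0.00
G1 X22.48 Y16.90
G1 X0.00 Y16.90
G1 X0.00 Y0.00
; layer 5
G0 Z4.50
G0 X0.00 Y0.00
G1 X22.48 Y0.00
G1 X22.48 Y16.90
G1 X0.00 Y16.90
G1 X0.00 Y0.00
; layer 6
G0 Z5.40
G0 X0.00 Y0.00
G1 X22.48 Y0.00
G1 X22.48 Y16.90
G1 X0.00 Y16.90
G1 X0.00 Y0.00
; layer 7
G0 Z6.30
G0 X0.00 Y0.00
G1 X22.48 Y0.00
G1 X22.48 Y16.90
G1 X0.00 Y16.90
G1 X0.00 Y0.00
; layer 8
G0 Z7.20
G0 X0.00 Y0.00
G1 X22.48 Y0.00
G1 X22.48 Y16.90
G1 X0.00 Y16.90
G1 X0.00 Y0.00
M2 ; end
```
solid part
  facet normal 0.0000 0.0000 -1.0000
    outer loop
      vertex 22.48 16.90 0.00
      vertex 22.48 0.00 0.00
      vertex 0.00 0.00 0.00
    endloop
  endfacet
  facet normal 0.0000 0.0000 -1.0000
    outer loop
      vertex 0.00 16.90 0.00
      vertex 22.48 16.90 0.00
      vertex 0.00 0.00 0.00
    endloop
  endfacet
  facet normal 0.0000 0.0000 1.0000
    outer loop
      vertex 0.00 0.00 7.20
      vertex 22.48 0.00 7.20
      vertex 22.48 16.90 7.20
    endloop
  endfacet
  facet normal 0.0000 0.0000 1.0000
    outer loop
      vertex 0.00 0.00 7.20
      vertex 22.48 16.90 7.20
      vertex 0.00 16.90 7.20
    endloop
  endfacet
  facet normal 0.0000 -1.0000 0.0000
    outer loop
      vertex 0.00 0.00 0.00
      vertex 22.48 0.00 0.00
      vertex 22.48 0.00 7.20
    endloop
  endfacet
  facet normal 0.0000 -1.0000 0.0000
    outer loop
      vertex 0.00 0.00 0.00
      vertex 22.48 0.00 7.20
      vertex 0.00 0.00 7.20
    endloop
  endfacet
  facet normal 0.0000 1.0000 0.0000
    outer loop
      vertex 22.48 16.90 7.20
      vertex 22.48 16.90 0.00
      vertex 0.00 16.90 0.00
    endloop
  endfacet
  facet normal 0.0000 1.0000 0.0000
    outer loop
      vertex 0.00 16.90 7.20
      vertex 22.48 16.90 7.20
      vertex 0.00 16.90 0.00
    endloop
  endfacet
  facet normal -1.0000 0.0000 0.0000
    outer loop
      vertex 0.00 16.90 7.20
      vertex 0.00 16.90 0.00
      vertex 0.00 0.00 0.00
    endloop
  endfacet
  facet normal -1.0000 0.0000 0.0000
    outer loop
      vertex 0.00 0.00 7.20
      vertex 0.00 16.90 7.20
      vertex 0.00 0.00 0.00
    endloop
  endfacet
  facet normal 1.0000 0.0000 0.0000
    outer loop
      vertex 22.48 0.00 0.00
      vertex 22.48 16.90 0.00
      vertex 22.48 16.90 7.20
    endloop
  endfacet
  facet normal 1.0000 0.0000 0.0000
    outer loop
      vertex 22.48 0.00 0.00
      vertex 22.48 16.90 7.20
      vertex 22.48 0.00 7.20
    endloop
  endfacet
endsolid part

The G0 Z moves step by Δz≈0.90 mm. Every layer's G1 loop is the same polygon, so the solid is a straight extrusion of it from z=0 to z≈7.2. Closing with flat bottom and top caps and triangulating gives 12 facets — a rectangular box, roughly 22.5 × 16.9 mm footprint and 7.2 mm tall.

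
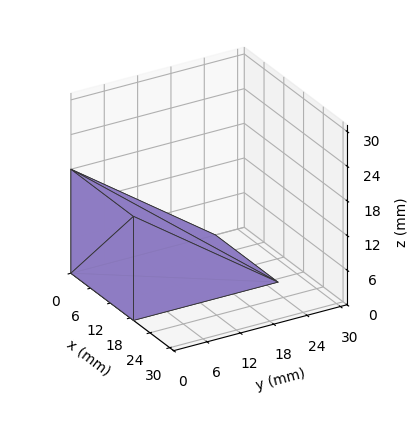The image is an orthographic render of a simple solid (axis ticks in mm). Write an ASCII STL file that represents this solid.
Reading the render: the shape is a wedge (ramp): 19 × 26 mm base, rising to 18 mm along the y=0 edge and sloping linearly to z=0 at y=26 (dimensions read to the nearest mm from the axis ticks). For the STL, each face is triangulated and given an outward normal.

solid part
  facet normal 0.0000 0.0000 -1.0000
    outer loop
      vertex 19.0 26.0 0.0
      vertex 19.0 0.0 0.0
      vertex 0.0 0.0 0.0
    endloop
  endfacet
  facet normal 0.0000 0.0000 -1.0000
    outer loop
      vertex 0.0 26.0 0.0
      vertex 19.0 26.0 0.0
      vertex 0.0 0.0 0.0
    endloop
  endfacet
  facet normal 0.0000 -1.0000 0.0000
    outer loop
      vertex 0.0 0.0 0.0
      vertex 19.0 0.0 0.0
      vertex 19.0 0.0 18.0
    endloop
  endfacet
  facet normal 0.0000 -1.0000 0.0000
    outer loop
      vertex 0.0 0.0 0.0
      vertex 19.0 0.0 18.0
      vertex 0.0 0.0 18.0
    endloop
  endfacet
  facet normal 0.0000 0.5692 0.8222
    outer loop
      vertex 0.0 0.0 18.0
      vertex 19.0 0.0 18.0
      vertex 19.0 26.0 0.0
    endloop
  endfacet
  facet normal 0.0000 0.5692 0.8222
    outer loop
      vertex 0.0 0.0 18.0
      vertex 19.0 26.0 0.0
      vertex 0.0 26.0 0.0
    endloop
  endfacet
  facet normal -1.0000 0.0000 0.0000
    outer loop
      vertex 0.0 0.0 18.0
      vertex 0.0 26.0 0.0
      vertex 0.0 0.0 0.0
    endloop
  endfacet
  facet normal 1.0000 0.0000 0.0000
    outer loop
      vertex 19.0 0.0 0.0
      vertex 19.0 26.0 0.0
      vertex 19.0 0.0 18.0
    endloop
  endfacet
endsolid part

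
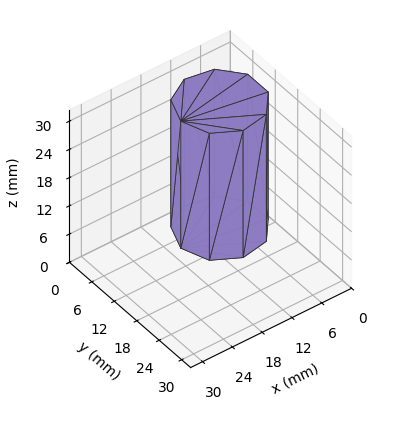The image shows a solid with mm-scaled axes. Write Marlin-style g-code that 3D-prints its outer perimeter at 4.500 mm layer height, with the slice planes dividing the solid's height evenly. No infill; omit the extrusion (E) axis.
Reading the render: the shape is a regular 9-sided prism (a cylinder approximated with 9 flat sides), circumscribed radius ≈ 8 mm, height ≈ 27 mm (dimensions read to the nearest mm from the axis ticks). For the g-code, the solid's height is divided into equal slices at the stated Δz and each level perimeter traced with G1 moves after a G0 lift.

; perimeter-only toolpath
G21 ; units = mm
G90 ; absolute positioning
G28 ; home
; layer 1
G0 Z4.500
G0 X16.000 Y8.000
G1 X14.128 Y13.142
G1 X9.389 Y15.878
G1 X4.000 Y14.928
G1 X0.482 Y10.736
G1 X0.482 Y5.264
G1 X4.000 Y1.072
G1 X9.389 Y0.122
G1 X14.128 Y2.858
G1 X16.000 Y8.000
; layer 2
G0 Z9.000
G0 X16.000 Y8.000
G1 X14.128 Y13.142
G1 X9.389 Y15.878
G1 X4.000 Y14.928
G1 X0.482 Y10.736
G1 X0.482 Y5.264
G1 X4.000 Y1.072
G1 X9.389 Y0.122
G1 X14.128 Y2.858
G1 X16.000 Y8.000
; layer 3
G0 Z13.500
G0 X16.000 Y8.000
G1 X14.128 Y13.142
G1 X9.389 Y15.878
G1 X4.000 Y14.928
G1 X0.482 Y10.736
G1 X0.482 Y5.264
G1 X4.000 Y1.072
G1 X9.389 Y0.122
G1 X14.128 Y2.858
G1 X16.000 Y8.000
; layer 4
G0 Z18.000
G0 X16.000 Y8.000
G1 X14.128 Y13.142
G1 X9.389 Y15.878
G1 X4.000 Y14.928
G1 X0.482 Y10.736
G1 X0.482 Y5.264
G1 X4.000 Y1.072
G1 X9.389 Y0.122
G1 X14.128 Y2.858
G1 X16.000 Y8.000
; layer 5
G0 Z22.500
G0 X16.000 Y8.000
G1 X14.128 Y13.142
G1 X9.389 Y15.878
G1 X4.000 Y14.928
G1 X0.482 Y10.736
G1 X0.482 Y5.264
G1 X4.000 Y1.072
G1 X9.389 Y0.122
G1 X14.128 Y2.858
G1 X16.000 Y8.000
; layer 6
G0 Z27.000
G0 X16.000 Y8.000
G1 X14.128 Y13.142
G1 X9.389 Y15.878
G1 X4.000 Y14.928
G1 X0.482 Y10.736
G1 X0.482 Y5.264
G1 X4.000 Y1.072
G1 X9.389 Y0.122
G1 X14.128 Y2.858
G1 X16.000 Y8.000
M2 ; end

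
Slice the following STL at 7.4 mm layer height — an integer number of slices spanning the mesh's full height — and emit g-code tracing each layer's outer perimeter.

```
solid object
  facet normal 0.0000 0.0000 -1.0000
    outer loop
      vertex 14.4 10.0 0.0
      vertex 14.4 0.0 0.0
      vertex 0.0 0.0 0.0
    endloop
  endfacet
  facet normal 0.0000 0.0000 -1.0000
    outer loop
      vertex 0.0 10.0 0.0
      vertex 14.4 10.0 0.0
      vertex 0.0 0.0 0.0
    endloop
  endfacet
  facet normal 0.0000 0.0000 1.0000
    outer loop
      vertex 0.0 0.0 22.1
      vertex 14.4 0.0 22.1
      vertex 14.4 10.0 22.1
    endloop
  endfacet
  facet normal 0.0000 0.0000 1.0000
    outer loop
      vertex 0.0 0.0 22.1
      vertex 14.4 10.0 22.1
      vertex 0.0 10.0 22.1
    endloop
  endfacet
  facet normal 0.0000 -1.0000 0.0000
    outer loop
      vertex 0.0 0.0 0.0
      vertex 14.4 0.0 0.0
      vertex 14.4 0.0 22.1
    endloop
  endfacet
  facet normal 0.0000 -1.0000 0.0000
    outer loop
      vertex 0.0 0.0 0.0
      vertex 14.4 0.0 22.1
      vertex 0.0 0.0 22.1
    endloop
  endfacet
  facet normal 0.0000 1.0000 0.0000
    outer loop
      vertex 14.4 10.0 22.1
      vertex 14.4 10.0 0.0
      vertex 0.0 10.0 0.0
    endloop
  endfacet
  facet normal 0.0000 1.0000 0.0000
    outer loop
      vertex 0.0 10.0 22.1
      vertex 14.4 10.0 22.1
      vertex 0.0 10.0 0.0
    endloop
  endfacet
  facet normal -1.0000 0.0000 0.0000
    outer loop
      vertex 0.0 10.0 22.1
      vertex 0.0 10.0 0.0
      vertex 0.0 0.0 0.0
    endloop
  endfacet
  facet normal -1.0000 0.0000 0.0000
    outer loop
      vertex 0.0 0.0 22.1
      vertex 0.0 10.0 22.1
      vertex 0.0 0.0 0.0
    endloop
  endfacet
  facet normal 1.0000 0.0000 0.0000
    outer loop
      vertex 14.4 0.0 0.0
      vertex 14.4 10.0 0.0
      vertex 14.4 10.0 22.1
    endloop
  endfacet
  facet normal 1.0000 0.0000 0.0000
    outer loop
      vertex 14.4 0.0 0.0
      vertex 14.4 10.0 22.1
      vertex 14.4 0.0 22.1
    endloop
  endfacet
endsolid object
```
; perimeter-only toolpath
G21 ; units = mm
G90 ; absolute positioning
G28 ; home
; layer 1
G0 Z7.4
G0 X0.0 Y0.0
G1 X14.4 Y0.0
G1 X14.4 Y10.0
G1 X0.0 Y10.0
G1 X0.0 Y0.0
; layer 2
G0 Z14.7
G0 X0.0 Y0.0
G1 X14.4 Y0.0
G1 X14.4 Y10.0
G1 X0.0 Y10.0
G1 X0.0 Y0.0
; layer 3
G0 Z22.1
G0 X0.0 Y0.0
G1 X14.4 Y0.0
G1 X14.4 Y10.0
G1 X0.0 Y10.0
G1 X0.0 Y0.0
M2 ; end

The solid is a rectangular box, roughly 14.4 × 10 mm footprint and 22.1 mm tall. Slicing at Δz = 7.4 mm — 3 equal slices spanning the solid's height, so layer i sits at z = i·h/3 — gives 3 non-empty perimeters. Each is a 4-segment closed polygon; G0 lifts to the layer z and rapids to the start vertex, then G1 traces the edges.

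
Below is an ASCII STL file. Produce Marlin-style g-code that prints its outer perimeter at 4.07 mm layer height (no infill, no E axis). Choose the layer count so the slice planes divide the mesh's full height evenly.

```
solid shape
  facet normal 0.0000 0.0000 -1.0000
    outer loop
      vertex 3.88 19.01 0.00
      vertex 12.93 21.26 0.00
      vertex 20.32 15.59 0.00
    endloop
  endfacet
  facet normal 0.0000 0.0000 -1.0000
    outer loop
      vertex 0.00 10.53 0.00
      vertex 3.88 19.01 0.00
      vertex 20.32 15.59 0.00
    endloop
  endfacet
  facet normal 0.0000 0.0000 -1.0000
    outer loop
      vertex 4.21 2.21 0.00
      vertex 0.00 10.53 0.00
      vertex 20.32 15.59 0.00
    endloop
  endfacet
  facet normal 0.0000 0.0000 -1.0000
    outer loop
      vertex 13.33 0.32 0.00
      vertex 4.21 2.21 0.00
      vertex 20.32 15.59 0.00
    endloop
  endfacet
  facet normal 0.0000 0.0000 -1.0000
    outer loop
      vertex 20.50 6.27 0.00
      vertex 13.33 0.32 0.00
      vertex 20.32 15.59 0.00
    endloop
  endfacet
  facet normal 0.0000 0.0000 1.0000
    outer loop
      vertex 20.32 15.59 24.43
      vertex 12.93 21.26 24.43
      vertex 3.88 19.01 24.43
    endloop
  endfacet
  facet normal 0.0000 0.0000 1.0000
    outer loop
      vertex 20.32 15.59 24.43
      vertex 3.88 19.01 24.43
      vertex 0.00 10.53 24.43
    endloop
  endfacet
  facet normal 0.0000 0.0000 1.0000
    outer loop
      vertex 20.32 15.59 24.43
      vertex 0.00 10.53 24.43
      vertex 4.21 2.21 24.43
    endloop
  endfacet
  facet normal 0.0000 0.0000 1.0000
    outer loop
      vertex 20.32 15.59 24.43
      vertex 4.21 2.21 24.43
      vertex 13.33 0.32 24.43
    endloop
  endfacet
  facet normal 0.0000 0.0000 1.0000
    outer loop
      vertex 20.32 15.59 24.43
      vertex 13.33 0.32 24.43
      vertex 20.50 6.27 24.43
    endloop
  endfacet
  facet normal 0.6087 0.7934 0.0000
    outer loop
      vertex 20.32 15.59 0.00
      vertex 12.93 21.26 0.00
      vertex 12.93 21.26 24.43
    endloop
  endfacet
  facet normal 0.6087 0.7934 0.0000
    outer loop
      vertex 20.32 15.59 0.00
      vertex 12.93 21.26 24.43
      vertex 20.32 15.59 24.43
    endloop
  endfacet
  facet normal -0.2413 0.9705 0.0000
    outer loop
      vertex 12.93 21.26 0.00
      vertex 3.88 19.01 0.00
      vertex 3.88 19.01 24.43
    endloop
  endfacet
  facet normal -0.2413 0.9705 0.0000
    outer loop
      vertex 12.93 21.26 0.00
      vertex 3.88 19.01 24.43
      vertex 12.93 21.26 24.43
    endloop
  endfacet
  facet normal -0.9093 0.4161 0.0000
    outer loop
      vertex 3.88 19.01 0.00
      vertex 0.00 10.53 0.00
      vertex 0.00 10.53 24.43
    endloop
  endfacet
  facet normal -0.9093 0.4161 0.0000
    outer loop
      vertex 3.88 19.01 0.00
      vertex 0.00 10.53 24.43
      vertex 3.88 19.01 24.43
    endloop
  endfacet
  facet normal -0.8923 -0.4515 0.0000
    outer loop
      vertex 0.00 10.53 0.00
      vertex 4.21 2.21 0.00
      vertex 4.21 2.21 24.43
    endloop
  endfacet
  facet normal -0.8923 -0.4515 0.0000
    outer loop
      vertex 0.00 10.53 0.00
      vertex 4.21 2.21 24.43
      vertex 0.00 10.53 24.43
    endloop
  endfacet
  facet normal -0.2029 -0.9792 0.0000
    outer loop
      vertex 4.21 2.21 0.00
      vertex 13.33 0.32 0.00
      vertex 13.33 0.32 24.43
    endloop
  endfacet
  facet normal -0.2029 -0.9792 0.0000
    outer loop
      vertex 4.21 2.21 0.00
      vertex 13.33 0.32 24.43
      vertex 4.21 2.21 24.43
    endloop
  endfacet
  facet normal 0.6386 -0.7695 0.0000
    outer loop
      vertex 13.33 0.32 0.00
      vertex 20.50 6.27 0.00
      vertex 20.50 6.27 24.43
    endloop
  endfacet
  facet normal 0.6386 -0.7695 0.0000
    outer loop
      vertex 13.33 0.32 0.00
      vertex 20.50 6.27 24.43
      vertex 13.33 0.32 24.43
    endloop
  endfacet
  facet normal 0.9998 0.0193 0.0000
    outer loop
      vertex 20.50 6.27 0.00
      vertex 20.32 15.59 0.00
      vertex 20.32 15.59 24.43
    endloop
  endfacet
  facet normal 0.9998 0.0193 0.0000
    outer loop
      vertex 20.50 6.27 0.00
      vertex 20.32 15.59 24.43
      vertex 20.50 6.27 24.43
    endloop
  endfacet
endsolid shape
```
; perimeter-only toolpath
G21 ; units = mm
G90 ; absolute positioning
G28 ; home
; layer 1
G0 Z4.07
G0 X20.32 Y15.59
G1 X12.93 Y21.26
G1 X3.88 Y19.01
G1 X0.00 Y10.53
G1 X4.21 Y2.21
G1 X13.33 Y0.32
G1 X20.50 Y6.27
G1 X20.32 Y15.59
; layer 2
G0 Z8.14
G0 X20.32 Y15.59
G1 X12.93 Y21.26
G1 X3.88 Y19.01
G1 X0.00 Y10.53
G1 X4.21 Y2.21
G1 X13.33 Y0.32
G1 X20.50 Y6.27
G1 X20.32 Y15.59
; layer 3
G0 Z12.21
G0 X20.32 Y15.59
G1 X12.93 Y21.26
G1 X3.88 Y19.01
G1 X0.00 Y10.53
G1 X4.21 Y2.21
G1 X13.33 Y0.32
G1 X20.50 Y6.27
G1 X20.32 Y15.59
; layer 4
G0 Z16.29
G0 X20.32 Y15.59
G1 X12.93 Y21.26
G1 X3.88 Y19.01
G1 X0.00 Y10.53
G1 X4.21 Y2.21
G1 X13.33 Y0.32
G1 X20.50 Y6.27
G1 X20.32 Y15.59
; layer 5
G0 Z20.36
G0 X20.32 Y15.59
G1 X12.93 Y21.26
G1 X3.88 Y19.01
G1 X0.00 Y10.53
G1 X4.21 Y2.21
G1 X13.33 Y0.32
G1 X20.50 Y6.27
G1 X20.32 Y15.59
; layer 6
G0 Z24.43
G0 X20.32 Y15.59
G1 X12.93 Y21.26
G1 X3.88 Y19.01
G1 X0.00 Y10.53
G1 X4.21 Y2.21
G1 X13.33 Y0.32
G1 X20.50 Y6.27
G1 X20.32 Y15.59
M2 ; end

The solid is a regular 7-sided prism (a cylinder approximated with 7 flat sides), circumscribed radius ≈ 10.7 mm, height ≈ 24.4 mm. Slicing at Δz = 4.07 mm — 6 equal slices spanning the solid's height, so layer i sits at z = i·h/6 — gives 6 non-empty perimeters. Each is a 7-segment closed polygon; G0 lifts to the layer z and rapids to the start vertex, then G1 traces the edges.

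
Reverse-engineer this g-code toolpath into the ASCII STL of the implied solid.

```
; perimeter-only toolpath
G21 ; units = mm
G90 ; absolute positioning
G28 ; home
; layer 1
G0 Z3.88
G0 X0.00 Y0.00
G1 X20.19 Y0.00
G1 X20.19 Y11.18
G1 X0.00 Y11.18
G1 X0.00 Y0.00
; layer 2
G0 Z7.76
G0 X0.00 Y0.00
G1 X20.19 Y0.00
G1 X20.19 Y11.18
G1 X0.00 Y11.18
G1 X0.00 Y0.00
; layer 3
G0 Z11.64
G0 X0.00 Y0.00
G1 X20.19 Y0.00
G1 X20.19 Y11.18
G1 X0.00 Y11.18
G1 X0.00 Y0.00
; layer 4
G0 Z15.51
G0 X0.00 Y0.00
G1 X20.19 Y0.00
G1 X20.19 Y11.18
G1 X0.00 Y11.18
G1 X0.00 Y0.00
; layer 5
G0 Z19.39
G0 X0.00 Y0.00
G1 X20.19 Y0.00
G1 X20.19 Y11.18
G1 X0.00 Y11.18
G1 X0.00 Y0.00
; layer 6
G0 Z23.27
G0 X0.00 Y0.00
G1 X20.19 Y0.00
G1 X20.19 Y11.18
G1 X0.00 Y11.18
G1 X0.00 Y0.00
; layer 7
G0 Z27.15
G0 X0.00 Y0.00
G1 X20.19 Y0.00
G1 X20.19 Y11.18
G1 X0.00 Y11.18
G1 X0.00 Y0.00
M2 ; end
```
solid part
  facet normal 0.0000 0.0000 -1.0000
    outer loop
      vertex 20.19 11.18 0.00
      vertex 20.19 0.00 0.00
      vertex 0.00 0.00 0.00
    endloop
  endfacet
  facet normal 0.0000 0.0000 -1.0000
    outer loop
      vertex 0.00 11.18 0.00
      vertex 20.19 11.18 0.00
      vertex 0.00 0.00 0.00
    endloop
  endfacet
  facet normal 0.0000 0.0000 1.0000
    outer loop
      vertex 0.00 0.00 27.15
      vertex 20.19 0.00 27.15
      vertex 20.19 11.18 27.15
    endloop
  endfacet
  facet normal 0.0000 0.0000 1.0000
    outer loop
      vertex 0.00 0.00 27.15
      vertex 20.19 11.18 27.15
      vertex 0.00 11.18 27.15
    endloop
  endfacet
  facet normal 0.0000 -1.0000 0.0000
    outer loop
      vertex 0.00 0.00 0.00
      vertex 20.19 0.00 0.00
      vertex 20.19 0.00 27.15
    endloop
  endfacet
  facet normal 0.0000 -1.0000 0.0000
    outer loop
      vertex 0.00 0.00 0.00
      vertex 20.19 0.00 27.15
      vertex 0.00 0.00 27.15
    endloop
  endfacet
  facet normal 0.0000 1.0000 0.0000
    outer loop
      vertex 20.19 11.18 27.15
      vertex 20.19 11.18 0.00
      vertex 0.00 11.18 0.00
    endloop
  endfacet
  facet normal 0.0000 1.0000 0.0000
    outer loop
      vertex 0.00 11.18 27.15
      vertex 20.19 11.18 27.15
      vertex 0.00 11.18 0.00
    endloop
  endfacet
  facet normal -1.0000 0.0000 0.0000
    outer loop
      vertex 0.00 11.18 27.15
      vertex 0.00 11.18 0.00
      vertex 0.00 0.00 0.00
    endloop
  endfacet
  facet normal -1.0000 0.0000 0.0000
    outer loop
      vertex 0.00 0.00 27.15
      vertex 0.00 11.18 27.15
      vertex 0.00 0.00 0.00
    endloop
  endfacet
  facet normal 1.0000 0.0000 0.0000
    outer loop
      vertex 20.19 0.00 0.00
      vertex 20.19 11.18 0.00
      vertex 20.19 11.18 27.15
    endloop
  endfacet
  facet normal 1.0000 0.0000 0.0000
    outer loop
      vertex 20.19 0.00 0.00
      vertex 20.19 11.18 27.15
      vertex 20.19 0.00 27.15
    endloop
  endfacet
endsolid part

The G0 Z moves step by Δz≈3.88 mm. Every layer's G1 loop is the same polygon, so the solid is a straight extrusion of it from z=0 to z≈27.1. Closing with flat bottom and top caps and triangulating gives 12 facets — a rectangular box, roughly 20.2 × 11.2 mm footprint and 27.1 mm tall.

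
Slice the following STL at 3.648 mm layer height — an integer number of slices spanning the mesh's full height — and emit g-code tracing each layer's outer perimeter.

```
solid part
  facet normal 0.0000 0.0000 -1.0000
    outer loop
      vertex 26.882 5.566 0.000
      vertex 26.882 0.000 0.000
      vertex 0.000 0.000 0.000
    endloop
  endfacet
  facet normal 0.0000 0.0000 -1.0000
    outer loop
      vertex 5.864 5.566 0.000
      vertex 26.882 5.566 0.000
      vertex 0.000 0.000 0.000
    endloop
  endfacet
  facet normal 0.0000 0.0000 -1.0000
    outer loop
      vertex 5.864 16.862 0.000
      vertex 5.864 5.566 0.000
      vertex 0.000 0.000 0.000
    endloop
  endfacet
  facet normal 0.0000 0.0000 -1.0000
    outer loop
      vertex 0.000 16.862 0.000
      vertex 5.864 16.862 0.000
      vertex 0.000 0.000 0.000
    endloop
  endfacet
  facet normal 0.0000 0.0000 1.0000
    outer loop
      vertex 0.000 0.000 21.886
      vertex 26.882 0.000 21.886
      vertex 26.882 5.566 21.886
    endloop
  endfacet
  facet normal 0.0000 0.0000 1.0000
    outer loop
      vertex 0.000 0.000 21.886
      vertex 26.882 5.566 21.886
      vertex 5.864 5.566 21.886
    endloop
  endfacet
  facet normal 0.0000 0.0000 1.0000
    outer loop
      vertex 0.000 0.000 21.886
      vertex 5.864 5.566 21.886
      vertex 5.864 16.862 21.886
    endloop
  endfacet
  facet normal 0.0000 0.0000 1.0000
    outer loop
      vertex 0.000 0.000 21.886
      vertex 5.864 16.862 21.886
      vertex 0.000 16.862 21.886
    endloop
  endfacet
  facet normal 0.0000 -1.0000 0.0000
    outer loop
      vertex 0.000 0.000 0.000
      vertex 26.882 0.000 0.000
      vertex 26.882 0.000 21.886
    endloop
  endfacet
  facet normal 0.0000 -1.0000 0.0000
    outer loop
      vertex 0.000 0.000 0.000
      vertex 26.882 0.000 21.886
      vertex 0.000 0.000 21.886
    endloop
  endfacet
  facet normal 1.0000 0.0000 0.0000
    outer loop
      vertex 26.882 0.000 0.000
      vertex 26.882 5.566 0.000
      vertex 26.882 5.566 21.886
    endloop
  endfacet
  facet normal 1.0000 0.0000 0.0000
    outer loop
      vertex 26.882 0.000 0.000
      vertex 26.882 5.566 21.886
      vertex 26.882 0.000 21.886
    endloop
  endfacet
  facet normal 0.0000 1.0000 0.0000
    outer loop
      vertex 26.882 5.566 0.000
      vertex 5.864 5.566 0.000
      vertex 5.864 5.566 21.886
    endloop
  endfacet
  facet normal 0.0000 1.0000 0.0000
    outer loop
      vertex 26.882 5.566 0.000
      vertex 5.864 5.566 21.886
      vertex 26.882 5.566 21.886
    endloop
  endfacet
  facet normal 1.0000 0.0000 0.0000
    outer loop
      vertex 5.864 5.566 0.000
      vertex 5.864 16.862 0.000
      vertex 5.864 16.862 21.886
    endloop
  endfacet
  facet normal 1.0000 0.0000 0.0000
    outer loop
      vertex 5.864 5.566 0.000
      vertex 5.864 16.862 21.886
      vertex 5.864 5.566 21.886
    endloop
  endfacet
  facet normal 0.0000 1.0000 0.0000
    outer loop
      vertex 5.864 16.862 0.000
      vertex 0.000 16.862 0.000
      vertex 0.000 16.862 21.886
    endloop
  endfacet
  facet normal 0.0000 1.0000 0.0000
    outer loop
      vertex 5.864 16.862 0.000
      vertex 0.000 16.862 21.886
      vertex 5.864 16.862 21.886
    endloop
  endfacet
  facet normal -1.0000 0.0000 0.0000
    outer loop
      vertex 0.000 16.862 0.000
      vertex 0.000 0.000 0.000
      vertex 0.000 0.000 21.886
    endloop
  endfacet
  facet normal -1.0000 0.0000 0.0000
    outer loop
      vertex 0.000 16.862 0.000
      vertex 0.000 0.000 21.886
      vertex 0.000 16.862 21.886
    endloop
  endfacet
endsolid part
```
; perimeter-only toolpath
G21 ; units = mm
G90 ; absolute positioning
G28 ; home
; layer 1
G0 Z3.648
G0 X0.000 Y0.000
G1 X26.882 Y0.000
G1 X26.882 Y5.566
G1 X5.864 Y5.566
G1 X5.864 Y16.862
G1 X0.000 Y16.862
G1 X0.000 Y0.000
; layer 2
G0 Z7.295
G0 X0.000 Y0.000
G1 X26.882 Y0.000
G1 X26.882 Y5.566
G1 X5.864 Y5.566
G1 X5.864 Y16.862
G1 X0.000 Y16.862
G1 X0.000 Y0.000
; layer 3
G0 Z10.943
G0 X0.000 Y0.000
G1 X26.882 Y0.000
G1 X26.882 Y5.566
G1 X5.864 Y5.566
G1 X5.864 Y16.862
G1 X0.000 Y16.862
G1 X0.000 Y0.000
; layer 4
G0 Z14.591
G0 X0.000 Y0.000
G1 X26.882 Y0.000
G1 X26.882 Y5.566
G1 X5.864 Y5.566
G1 X5.864 Y16.862
G1 X0.000 Y16.862
G1 X0.000 Y0.000
; layer 5
G0 Z18.238
G0 X0.000 Y0.000
G1 X26.882 Y0.000
G1 X26.882 Y5.566
G1 X5.864 Y5.566
G1 X5.864 Y16.862
G1 X0.000 Y16.862
G1 X0.000 Y0.000
; layer 6
G0 Z21.886
G0 X0.000 Y0.000
G1 X26.882 Y0.000
G1 X26.882 Y5.566
G1 X5.864 Y5.566
G1 X5.864 Y16.862
G1 X0.000 Y16.862
G1 X0.000 Y0.000
M2 ; end

The solid is an L-shaped prism: outer 26.9 × 16.9 mm, arm thicknesses ≈ 5.57 mm (horizontal) and 5.86 mm (vertical), extruded 21.9 mm in z. Slicing at Δz = 3.648 mm — 6 equal slices spanning the solid's height, so layer i sits at z = i·h/6 — gives 6 non-empty perimeters. Each is a 6-segment closed polygon; G0 lifts to the layer z and rapids to the start vertex, then G1 traces the edges.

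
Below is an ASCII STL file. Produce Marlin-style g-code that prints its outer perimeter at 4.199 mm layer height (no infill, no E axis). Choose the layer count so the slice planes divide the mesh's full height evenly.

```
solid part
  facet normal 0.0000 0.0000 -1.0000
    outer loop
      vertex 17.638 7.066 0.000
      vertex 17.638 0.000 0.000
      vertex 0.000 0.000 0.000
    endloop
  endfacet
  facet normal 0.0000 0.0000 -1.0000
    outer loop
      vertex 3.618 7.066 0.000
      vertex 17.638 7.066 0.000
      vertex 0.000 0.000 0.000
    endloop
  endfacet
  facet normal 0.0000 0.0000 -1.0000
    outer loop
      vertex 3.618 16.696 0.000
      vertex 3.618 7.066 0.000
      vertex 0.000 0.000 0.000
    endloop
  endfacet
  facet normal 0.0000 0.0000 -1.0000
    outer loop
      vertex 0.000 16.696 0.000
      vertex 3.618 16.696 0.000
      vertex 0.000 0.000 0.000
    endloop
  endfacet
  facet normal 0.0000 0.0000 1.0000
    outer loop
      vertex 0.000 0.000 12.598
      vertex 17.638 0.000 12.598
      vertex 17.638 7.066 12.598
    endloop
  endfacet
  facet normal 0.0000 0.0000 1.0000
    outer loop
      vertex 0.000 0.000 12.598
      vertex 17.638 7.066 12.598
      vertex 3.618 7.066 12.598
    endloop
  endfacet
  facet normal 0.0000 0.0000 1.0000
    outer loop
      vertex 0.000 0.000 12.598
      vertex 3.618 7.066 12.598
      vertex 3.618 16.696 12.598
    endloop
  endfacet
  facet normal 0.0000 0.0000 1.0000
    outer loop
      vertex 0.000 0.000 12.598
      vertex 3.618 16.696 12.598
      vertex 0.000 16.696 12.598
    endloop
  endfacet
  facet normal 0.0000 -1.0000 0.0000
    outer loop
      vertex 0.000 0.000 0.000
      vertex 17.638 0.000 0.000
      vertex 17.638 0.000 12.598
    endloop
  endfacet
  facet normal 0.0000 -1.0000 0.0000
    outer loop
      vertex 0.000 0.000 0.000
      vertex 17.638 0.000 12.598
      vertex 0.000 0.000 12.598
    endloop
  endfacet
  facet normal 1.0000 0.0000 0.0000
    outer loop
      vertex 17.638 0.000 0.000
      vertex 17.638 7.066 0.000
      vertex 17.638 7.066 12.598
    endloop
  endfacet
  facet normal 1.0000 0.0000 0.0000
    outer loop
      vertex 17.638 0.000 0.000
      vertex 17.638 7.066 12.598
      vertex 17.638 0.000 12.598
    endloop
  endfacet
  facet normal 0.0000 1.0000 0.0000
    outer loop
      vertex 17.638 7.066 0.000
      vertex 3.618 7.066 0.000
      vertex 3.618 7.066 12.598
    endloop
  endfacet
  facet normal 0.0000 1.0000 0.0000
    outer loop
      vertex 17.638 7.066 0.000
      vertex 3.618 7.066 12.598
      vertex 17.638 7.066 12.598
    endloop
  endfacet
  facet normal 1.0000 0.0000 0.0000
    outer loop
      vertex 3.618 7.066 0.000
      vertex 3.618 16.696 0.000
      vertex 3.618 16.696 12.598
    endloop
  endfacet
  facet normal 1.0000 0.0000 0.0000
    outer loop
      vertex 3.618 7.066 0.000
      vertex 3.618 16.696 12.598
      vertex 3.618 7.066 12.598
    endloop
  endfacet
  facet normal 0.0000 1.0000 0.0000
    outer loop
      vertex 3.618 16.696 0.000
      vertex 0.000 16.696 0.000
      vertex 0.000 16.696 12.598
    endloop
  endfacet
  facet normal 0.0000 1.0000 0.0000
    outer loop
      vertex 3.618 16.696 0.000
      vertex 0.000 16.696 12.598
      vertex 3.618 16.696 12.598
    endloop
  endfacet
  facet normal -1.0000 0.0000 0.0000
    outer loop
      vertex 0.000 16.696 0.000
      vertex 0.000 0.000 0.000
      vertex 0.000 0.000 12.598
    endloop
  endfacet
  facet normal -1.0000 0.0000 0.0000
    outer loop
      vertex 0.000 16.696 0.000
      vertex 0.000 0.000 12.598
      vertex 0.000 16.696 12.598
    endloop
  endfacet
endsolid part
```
; perimeter-only toolpath
G21 ; units = mm
G90 ; absolute positioning
G28 ; home
; layer 1
G0 Z4.199
G0 X0.000 Y0.000
G1 X17.638 Y0.000
G1 X17.638 Y7.066
G1 X3.618 Y7.066
G1 X3.618 Y16.696
G1 X0.000 Y16.696
G1 X0.000 Y0.000
; layer 2
G0 Z8.399
G0 X0.000 Y0.000
G1 X17.638 Y0.000
G1 X17.638 Y7.066
G1 X3.618 Y7.066
G1 X3.618 Y16.696
G1 X0.000 Y16.696
G1 X0.000 Y0.000
; layer 3
G0 Z12.598
G0 X0.000 Y0.000
G1 X17.638 Y0.000
G1 X17.638 Y7.066
G1 X3.618 Y7.066
G1 X3.618 Y16.696
G1 X0.000 Y16.696
G1 X0.000 Y0.000
M2 ; end

The solid is an L-shaped prism: outer 17.6 × 16.7 mm, arm thicknesses ≈ 7.07 mm (horizontal) and 3.62 mm (vertical), extruded 12.6 mm in z. Slicing at Δz = 4.199 mm — 3 equal slices spanning the solid's height, so layer i sits at z = i·h/3 — gives 3 non-empty perimeters. Each is a 6-segment closed polygon; G0 lifts to the layer z and rapids to the start vertex, then G1 traces the edges.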